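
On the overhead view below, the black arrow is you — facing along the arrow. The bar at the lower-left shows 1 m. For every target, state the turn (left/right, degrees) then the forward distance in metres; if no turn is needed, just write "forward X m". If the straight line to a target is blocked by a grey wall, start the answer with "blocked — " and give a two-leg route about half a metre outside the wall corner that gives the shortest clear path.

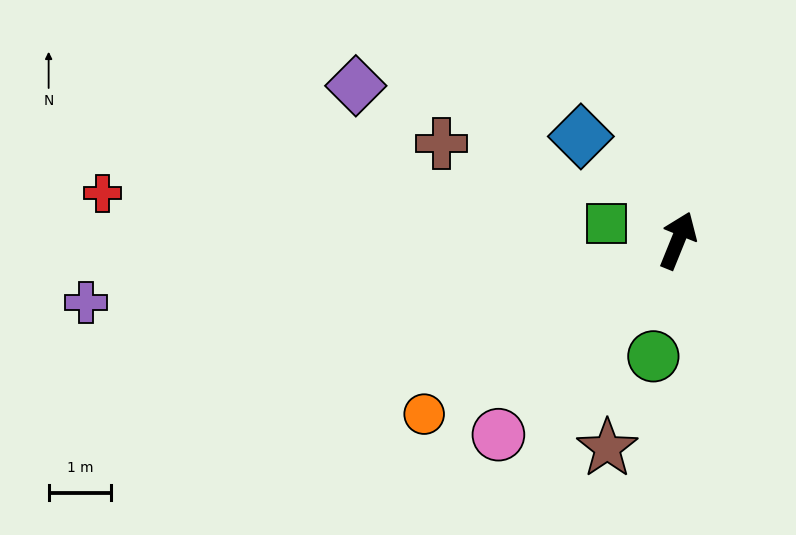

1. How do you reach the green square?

turn left 98°, forward 1.2 m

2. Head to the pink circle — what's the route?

turn left 159°, forward 4.2 m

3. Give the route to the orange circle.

turn left 146°, forward 4.9 m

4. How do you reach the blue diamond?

turn left 65°, forward 2.3 m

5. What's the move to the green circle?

turn right 170°, forward 1.9 m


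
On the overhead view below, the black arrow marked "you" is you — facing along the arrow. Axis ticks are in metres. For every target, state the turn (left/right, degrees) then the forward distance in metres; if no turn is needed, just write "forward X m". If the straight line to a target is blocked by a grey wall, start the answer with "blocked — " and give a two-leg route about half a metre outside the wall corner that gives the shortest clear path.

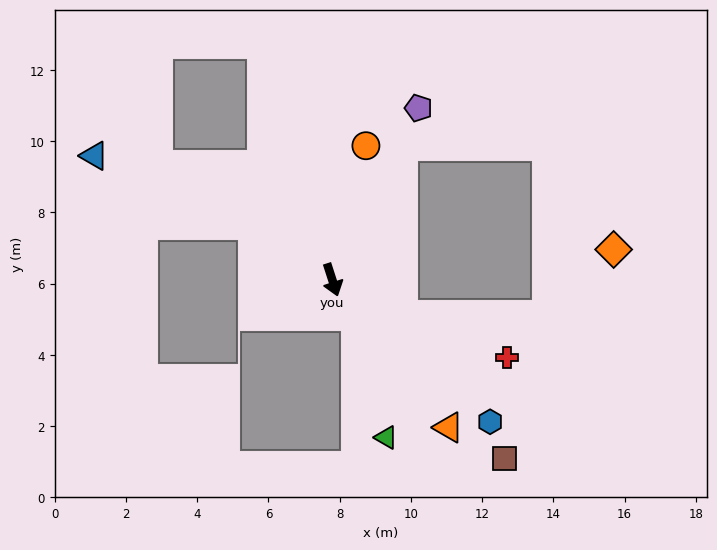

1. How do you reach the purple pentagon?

turn left 135°, forward 5.4 m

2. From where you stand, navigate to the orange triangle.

turn left 20°, forward 5.3 m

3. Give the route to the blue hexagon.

turn left 30°, forward 6.0 m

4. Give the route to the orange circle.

turn left 148°, forward 3.9 m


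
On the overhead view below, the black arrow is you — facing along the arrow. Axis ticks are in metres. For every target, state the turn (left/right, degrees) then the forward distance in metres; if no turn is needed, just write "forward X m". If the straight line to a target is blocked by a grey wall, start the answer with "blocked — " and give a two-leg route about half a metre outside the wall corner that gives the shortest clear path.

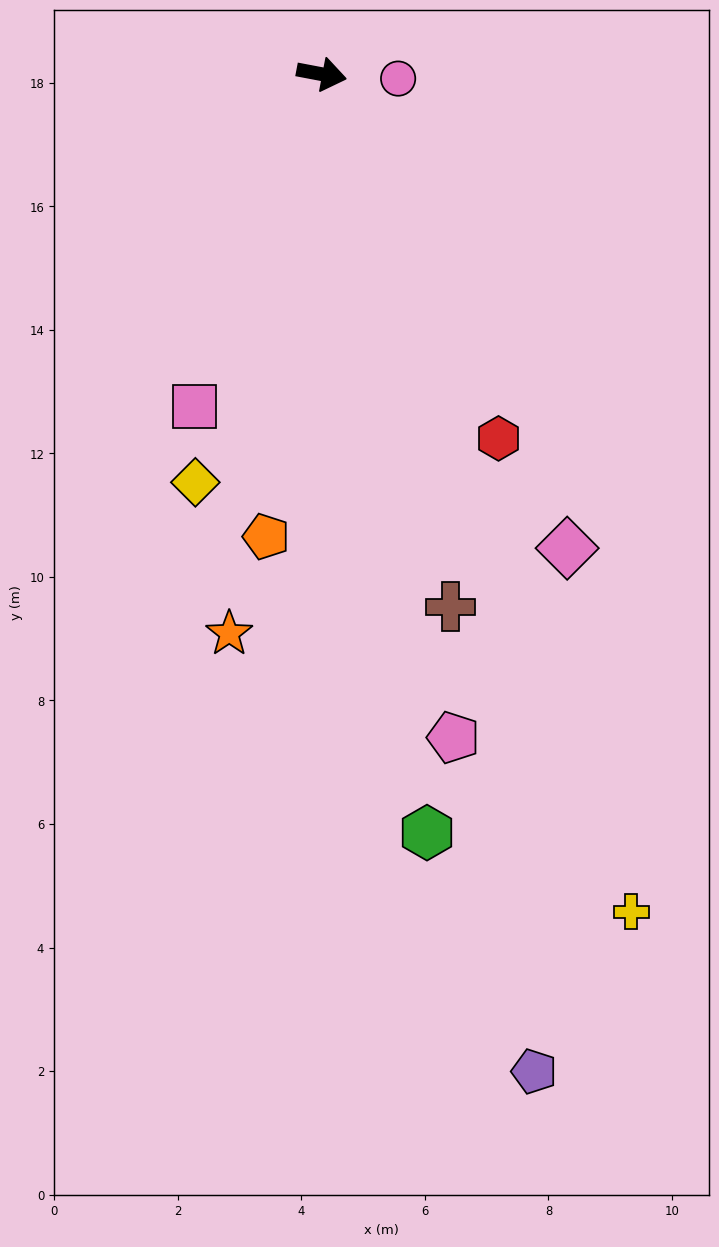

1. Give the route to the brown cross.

turn right 66°, forward 8.9 m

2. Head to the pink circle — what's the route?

turn left 7°, forward 1.2 m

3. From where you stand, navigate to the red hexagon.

turn right 53°, forward 6.6 m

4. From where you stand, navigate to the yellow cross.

turn right 59°, forward 14.5 m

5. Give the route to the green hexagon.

turn right 71°, forward 12.4 m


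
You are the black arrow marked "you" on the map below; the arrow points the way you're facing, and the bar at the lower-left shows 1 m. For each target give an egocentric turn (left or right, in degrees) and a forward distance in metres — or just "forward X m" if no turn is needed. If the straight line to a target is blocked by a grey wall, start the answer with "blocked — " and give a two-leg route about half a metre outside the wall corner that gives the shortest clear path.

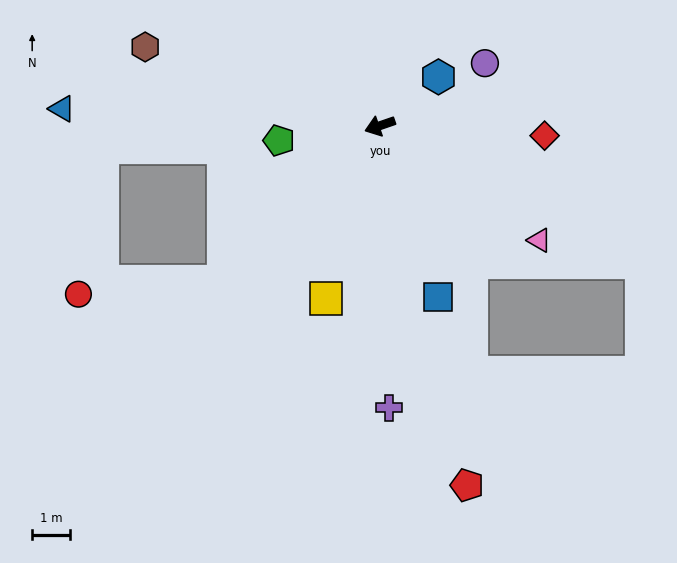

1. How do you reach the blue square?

turn left 90°, forward 4.7 m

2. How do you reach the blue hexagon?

turn right 159°, forward 2.0 m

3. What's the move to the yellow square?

turn left 54°, forward 4.7 m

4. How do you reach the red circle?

blocked — turn left 26°, forward 5.8 m, then turn right 40°, forward 3.8 m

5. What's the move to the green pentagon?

turn right 11°, forward 2.7 m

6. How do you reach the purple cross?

turn left 73°, forward 7.4 m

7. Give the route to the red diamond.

turn left 158°, forward 4.3 m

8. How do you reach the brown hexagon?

turn right 38°, forward 6.5 m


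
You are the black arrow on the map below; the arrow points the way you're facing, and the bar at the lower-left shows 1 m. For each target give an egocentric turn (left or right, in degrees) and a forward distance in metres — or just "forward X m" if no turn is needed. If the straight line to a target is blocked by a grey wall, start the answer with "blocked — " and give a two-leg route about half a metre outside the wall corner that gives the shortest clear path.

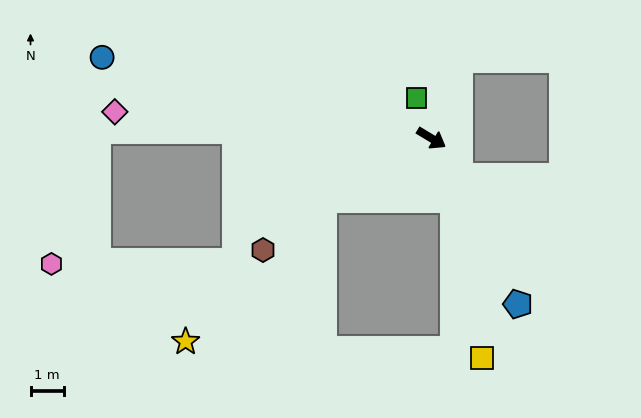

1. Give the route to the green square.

turn left 142°, forward 1.3 m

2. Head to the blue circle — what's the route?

turn right 163°, forward 10.2 m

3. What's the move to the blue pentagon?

turn right 31°, forward 5.6 m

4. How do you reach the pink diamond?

turn right 154°, forward 9.6 m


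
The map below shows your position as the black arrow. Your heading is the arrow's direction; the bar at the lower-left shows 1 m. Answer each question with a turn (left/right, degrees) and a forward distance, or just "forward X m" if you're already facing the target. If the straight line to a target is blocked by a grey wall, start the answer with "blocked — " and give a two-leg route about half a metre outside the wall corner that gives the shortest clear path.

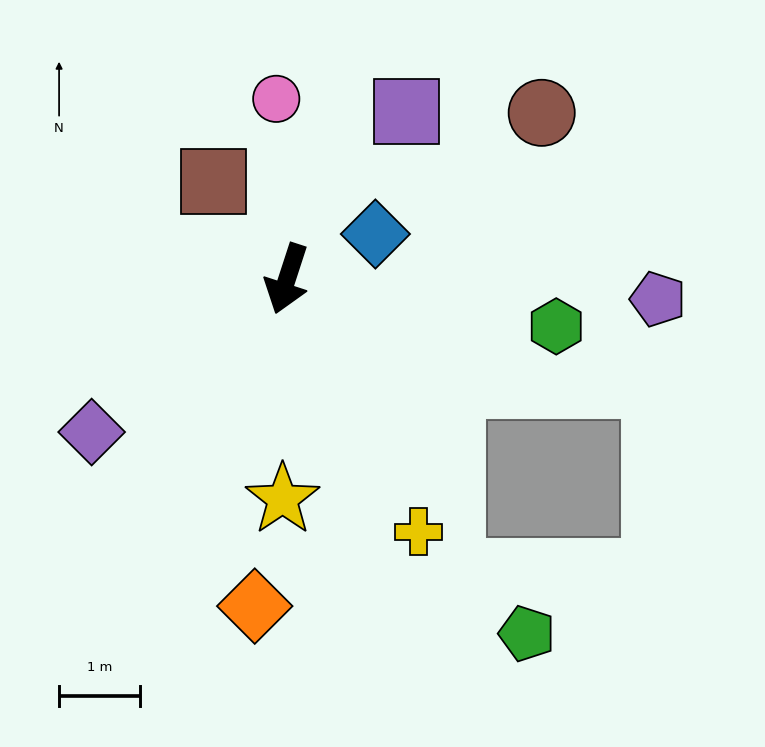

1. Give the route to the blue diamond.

turn left 135°, forward 1.2 m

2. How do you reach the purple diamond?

turn right 34°, forward 3.1 m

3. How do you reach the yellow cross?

turn left 46°, forward 3.5 m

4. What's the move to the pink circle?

turn right 159°, forward 2.2 m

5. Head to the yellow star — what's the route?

turn left 17°, forward 2.7 m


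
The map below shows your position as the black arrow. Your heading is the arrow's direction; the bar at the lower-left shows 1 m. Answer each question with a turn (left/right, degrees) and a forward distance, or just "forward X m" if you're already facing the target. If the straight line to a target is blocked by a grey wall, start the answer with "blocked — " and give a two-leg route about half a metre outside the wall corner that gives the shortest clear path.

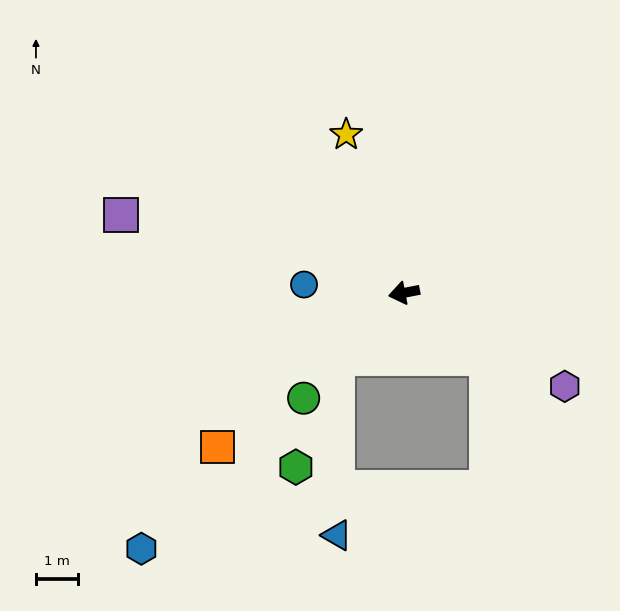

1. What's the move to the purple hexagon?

turn left 139°, forward 4.4 m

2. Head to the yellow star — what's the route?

turn right 81°, forward 4.0 m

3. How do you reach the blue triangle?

blocked — turn left 33°, forward 2.2 m, then turn left 46°, forward 4.2 m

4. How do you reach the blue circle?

turn right 16°, forward 2.4 m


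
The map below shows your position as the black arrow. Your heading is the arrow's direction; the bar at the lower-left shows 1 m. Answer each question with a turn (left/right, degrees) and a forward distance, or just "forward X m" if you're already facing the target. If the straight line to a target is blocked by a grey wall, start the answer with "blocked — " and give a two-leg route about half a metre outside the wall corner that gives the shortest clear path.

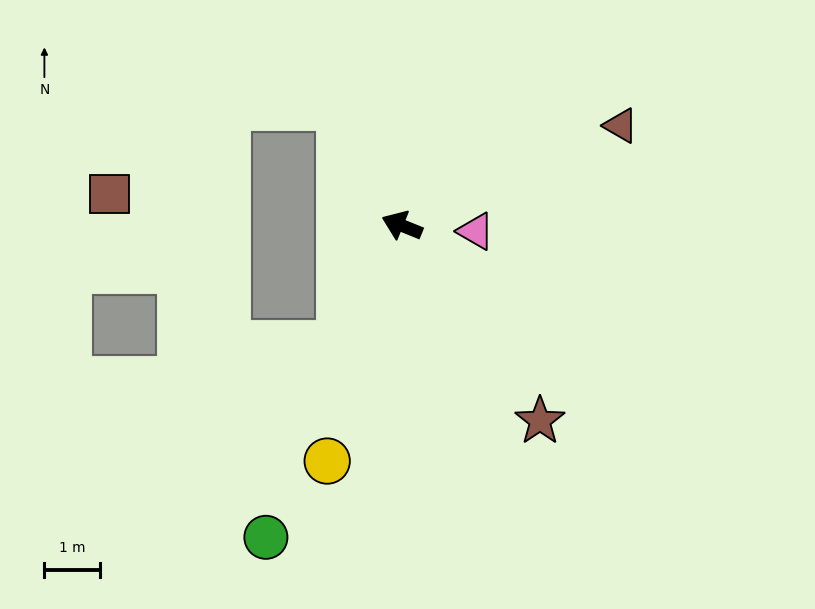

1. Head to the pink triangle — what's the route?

turn right 162°, forward 1.3 m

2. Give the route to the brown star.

turn left 147°, forward 4.3 m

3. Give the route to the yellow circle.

turn left 94°, forward 4.4 m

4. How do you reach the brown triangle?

turn right 133°, forward 4.3 m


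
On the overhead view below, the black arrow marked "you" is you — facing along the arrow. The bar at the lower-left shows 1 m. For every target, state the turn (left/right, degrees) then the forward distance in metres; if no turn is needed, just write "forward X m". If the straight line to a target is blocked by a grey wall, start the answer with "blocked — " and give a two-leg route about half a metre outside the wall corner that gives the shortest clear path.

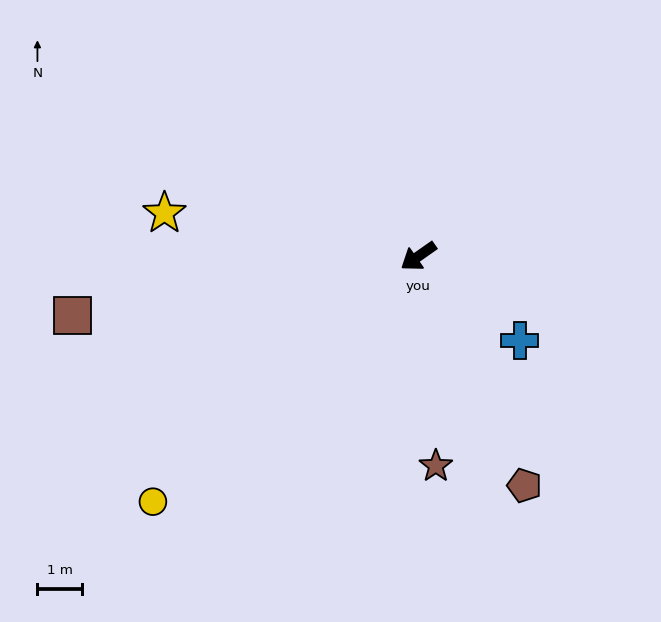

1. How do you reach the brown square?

turn right 25°, forward 7.9 m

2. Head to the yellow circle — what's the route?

turn left 8°, forward 8.1 m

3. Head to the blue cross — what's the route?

turn left 105°, forward 3.0 m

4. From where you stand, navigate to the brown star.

turn left 60°, forward 4.7 m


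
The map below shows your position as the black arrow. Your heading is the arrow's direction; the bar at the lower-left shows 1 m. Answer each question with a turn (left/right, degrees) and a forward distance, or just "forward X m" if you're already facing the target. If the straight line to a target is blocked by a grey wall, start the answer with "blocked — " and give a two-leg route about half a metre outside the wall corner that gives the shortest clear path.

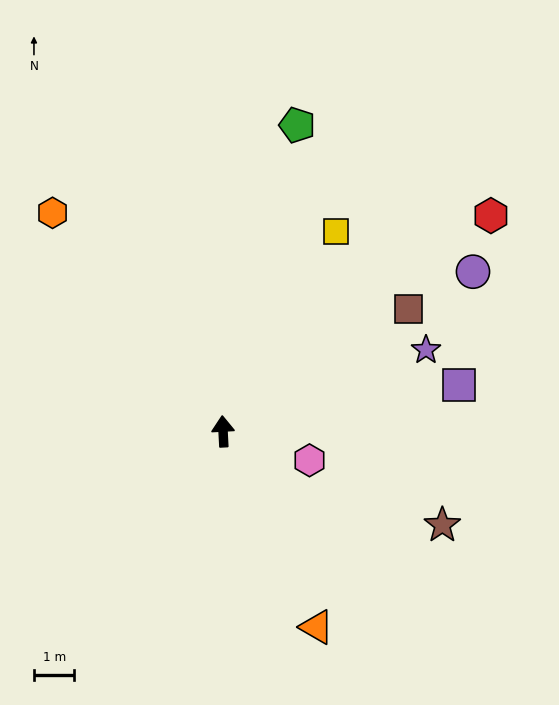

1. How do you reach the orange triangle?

turn right 157°, forward 5.4 m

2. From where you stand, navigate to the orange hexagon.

turn left 35°, forward 6.8 m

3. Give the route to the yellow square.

turn right 32°, forward 5.7 m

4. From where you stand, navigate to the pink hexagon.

turn right 112°, forward 2.2 m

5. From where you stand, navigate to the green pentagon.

turn right 17°, forward 7.8 m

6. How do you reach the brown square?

turn right 60°, forward 5.5 m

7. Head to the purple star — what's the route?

turn right 71°, forward 5.4 m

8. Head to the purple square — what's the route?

turn right 82°, forward 5.9 m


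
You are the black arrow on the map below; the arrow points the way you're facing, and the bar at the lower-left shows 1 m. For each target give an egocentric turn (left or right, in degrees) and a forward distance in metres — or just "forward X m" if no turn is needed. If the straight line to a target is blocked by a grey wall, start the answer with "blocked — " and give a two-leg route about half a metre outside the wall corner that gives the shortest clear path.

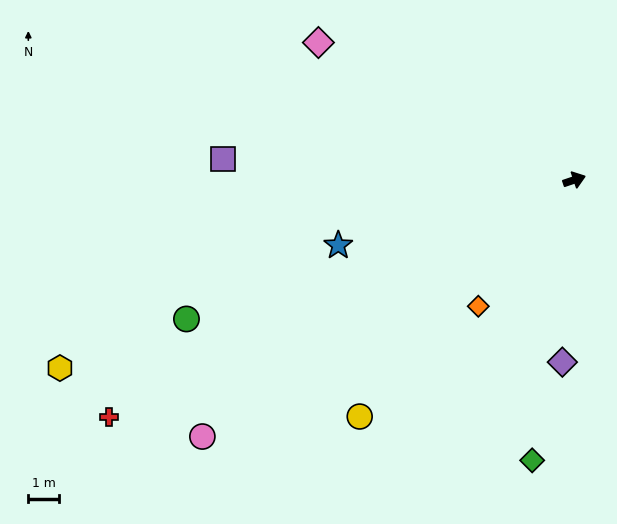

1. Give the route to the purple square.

turn left 158°, forward 11.5 m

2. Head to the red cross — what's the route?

turn right 172°, forward 17.0 m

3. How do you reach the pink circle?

turn right 164°, forward 14.7 m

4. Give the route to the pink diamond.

turn left 133°, forward 9.5 m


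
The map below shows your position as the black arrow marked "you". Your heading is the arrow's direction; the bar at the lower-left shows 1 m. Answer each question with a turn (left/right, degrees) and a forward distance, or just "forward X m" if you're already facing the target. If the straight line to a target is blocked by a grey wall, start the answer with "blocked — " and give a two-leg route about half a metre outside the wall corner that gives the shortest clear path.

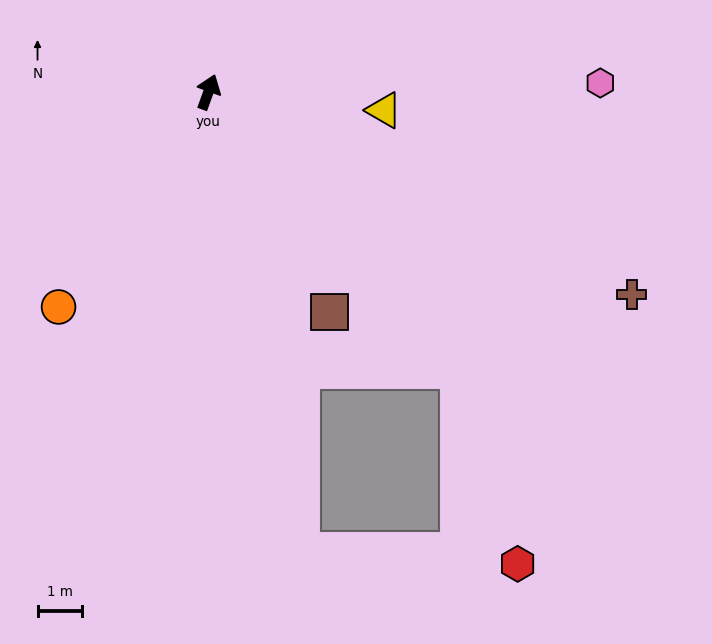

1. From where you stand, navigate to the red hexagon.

blocked — turn right 118°, forward 8.4 m, then turn right 25°, forward 4.6 m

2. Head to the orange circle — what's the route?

turn left 165°, forward 5.9 m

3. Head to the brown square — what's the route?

turn right 131°, forward 5.6 m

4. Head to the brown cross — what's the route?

turn right 96°, forward 10.6 m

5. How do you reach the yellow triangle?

turn right 76°, forward 4.0 m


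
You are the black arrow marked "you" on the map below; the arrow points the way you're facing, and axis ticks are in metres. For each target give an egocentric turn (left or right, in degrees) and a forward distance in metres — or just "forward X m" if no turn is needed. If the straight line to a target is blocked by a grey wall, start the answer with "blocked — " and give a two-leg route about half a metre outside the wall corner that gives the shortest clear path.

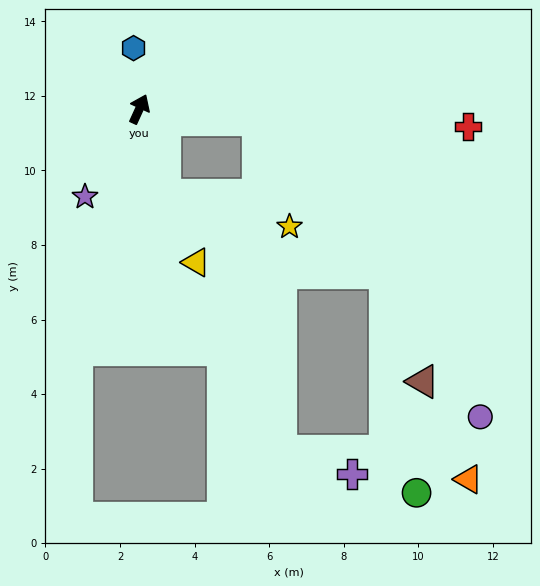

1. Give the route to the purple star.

turn left 173°, forward 2.8 m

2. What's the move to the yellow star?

blocked — turn right 138°, forward 2.4 m, then turn left 58°, forward 3.4 m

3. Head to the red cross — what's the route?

turn right 69°, forward 8.8 m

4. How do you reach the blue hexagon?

turn left 30°, forward 1.6 m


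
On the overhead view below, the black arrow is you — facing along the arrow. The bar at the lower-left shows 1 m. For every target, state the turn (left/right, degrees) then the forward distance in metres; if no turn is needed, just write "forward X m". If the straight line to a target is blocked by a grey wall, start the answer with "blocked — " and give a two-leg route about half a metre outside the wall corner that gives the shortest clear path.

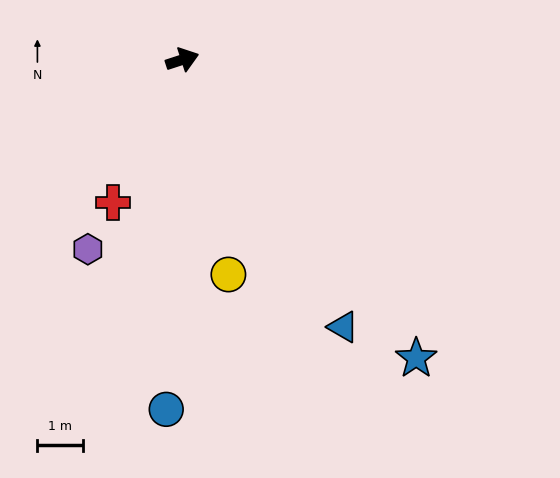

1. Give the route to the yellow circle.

turn right 96°, forward 4.8 m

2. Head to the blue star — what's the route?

turn right 70°, forward 8.3 m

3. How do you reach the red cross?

turn right 134°, forward 3.5 m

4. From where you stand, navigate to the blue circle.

turn right 111°, forward 7.7 m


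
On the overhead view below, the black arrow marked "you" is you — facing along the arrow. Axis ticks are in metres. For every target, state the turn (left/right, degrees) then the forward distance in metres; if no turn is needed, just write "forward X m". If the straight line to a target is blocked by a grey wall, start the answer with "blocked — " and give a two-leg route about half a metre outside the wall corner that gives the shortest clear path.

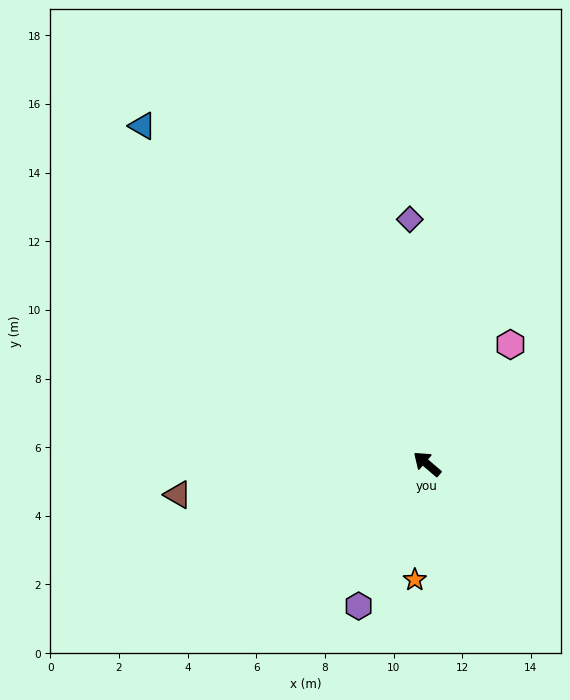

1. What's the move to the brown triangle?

turn left 48°, forward 7.3 m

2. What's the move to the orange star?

turn left 124°, forward 3.4 m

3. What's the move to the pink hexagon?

turn right 84°, forward 4.2 m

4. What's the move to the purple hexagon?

turn left 105°, forward 4.6 m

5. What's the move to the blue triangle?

turn right 9°, forward 12.9 m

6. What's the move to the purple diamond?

turn right 45°, forward 7.1 m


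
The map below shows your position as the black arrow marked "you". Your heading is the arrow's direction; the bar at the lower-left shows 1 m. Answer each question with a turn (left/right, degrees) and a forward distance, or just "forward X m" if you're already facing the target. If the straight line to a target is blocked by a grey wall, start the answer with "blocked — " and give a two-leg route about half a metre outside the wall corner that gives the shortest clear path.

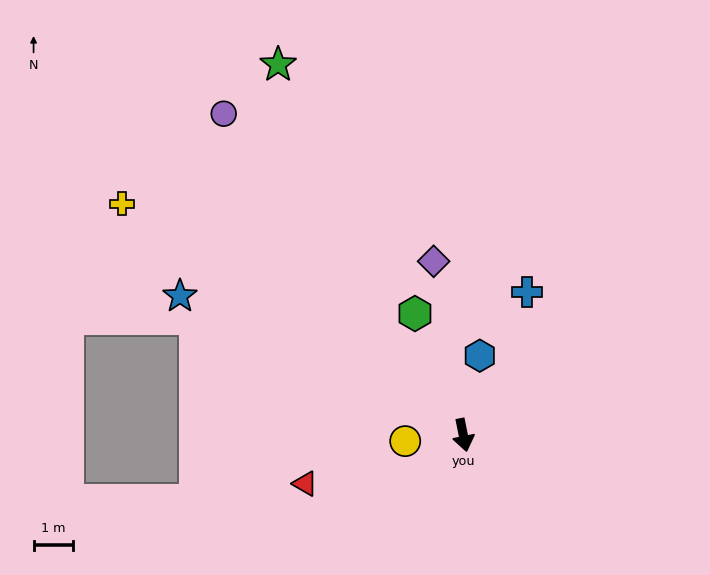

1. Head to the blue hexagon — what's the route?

turn left 157°, forward 2.1 m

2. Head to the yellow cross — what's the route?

turn right 136°, forward 10.6 m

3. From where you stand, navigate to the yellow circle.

turn right 95°, forward 1.5 m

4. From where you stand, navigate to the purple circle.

turn right 155°, forward 10.3 m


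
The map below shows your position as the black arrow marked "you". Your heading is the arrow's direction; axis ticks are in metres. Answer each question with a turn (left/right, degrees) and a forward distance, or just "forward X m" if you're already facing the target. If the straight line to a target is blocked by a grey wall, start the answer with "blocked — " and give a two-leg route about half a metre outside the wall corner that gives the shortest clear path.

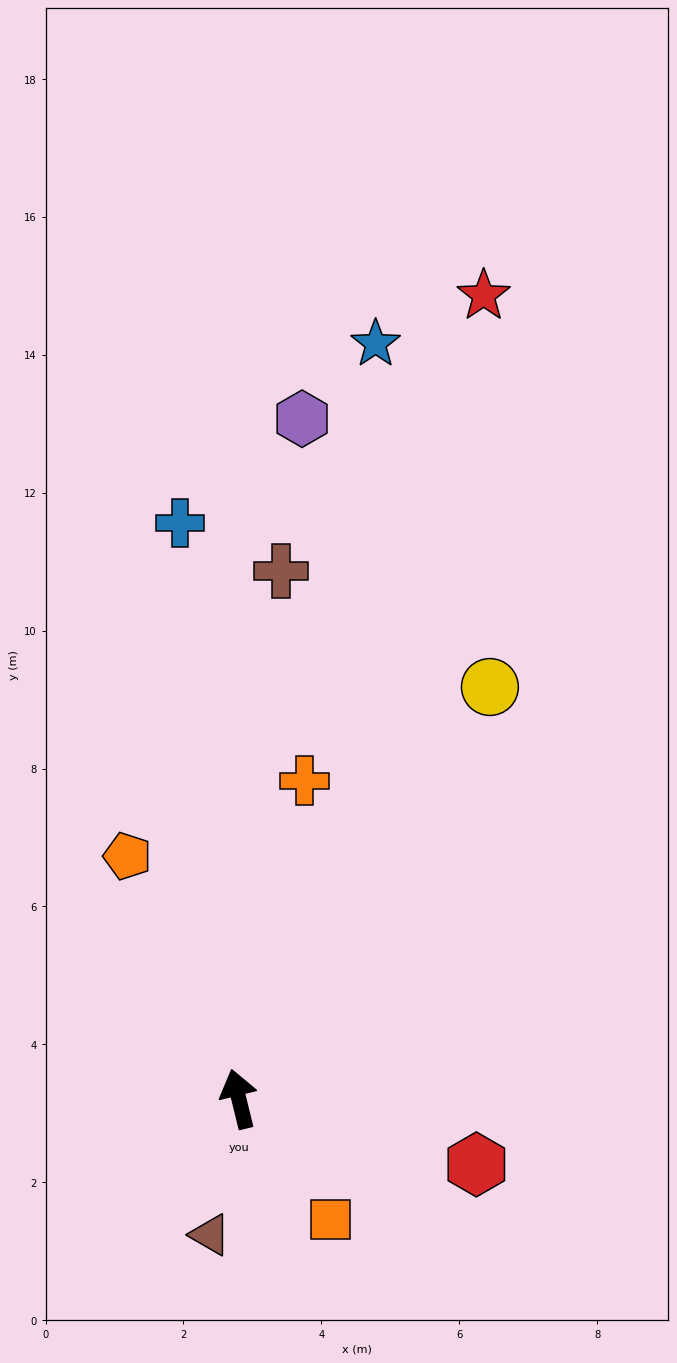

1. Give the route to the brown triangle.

turn left 154°, forward 2.0 m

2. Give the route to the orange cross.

turn right 25°, forward 4.7 m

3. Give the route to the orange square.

turn right 156°, forward 2.2 m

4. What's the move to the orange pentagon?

turn left 11°, forward 3.9 m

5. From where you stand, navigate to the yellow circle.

turn right 45°, forward 7.0 m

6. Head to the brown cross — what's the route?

turn right 18°, forward 7.7 m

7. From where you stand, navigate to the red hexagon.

turn right 119°, forward 3.6 m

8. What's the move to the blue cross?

turn right 8°, forward 8.4 m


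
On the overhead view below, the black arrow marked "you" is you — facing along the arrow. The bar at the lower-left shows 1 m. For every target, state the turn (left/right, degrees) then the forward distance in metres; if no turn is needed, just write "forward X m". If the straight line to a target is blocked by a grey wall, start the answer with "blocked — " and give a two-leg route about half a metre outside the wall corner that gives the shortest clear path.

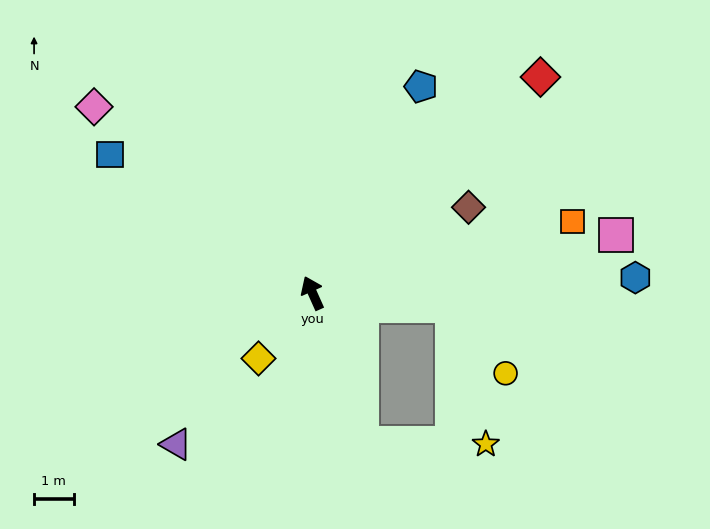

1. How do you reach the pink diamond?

turn left 25°, forward 7.2 m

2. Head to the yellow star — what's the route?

blocked — turn left 174°, forward 4.0 m, then turn left 71°, forward 3.1 m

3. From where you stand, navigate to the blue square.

turn left 32°, forward 6.2 m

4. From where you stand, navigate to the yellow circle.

blocked — turn right 119°, forward 3.5 m, then turn right 47°, forward 2.2 m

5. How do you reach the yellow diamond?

turn left 116°, forward 2.1 m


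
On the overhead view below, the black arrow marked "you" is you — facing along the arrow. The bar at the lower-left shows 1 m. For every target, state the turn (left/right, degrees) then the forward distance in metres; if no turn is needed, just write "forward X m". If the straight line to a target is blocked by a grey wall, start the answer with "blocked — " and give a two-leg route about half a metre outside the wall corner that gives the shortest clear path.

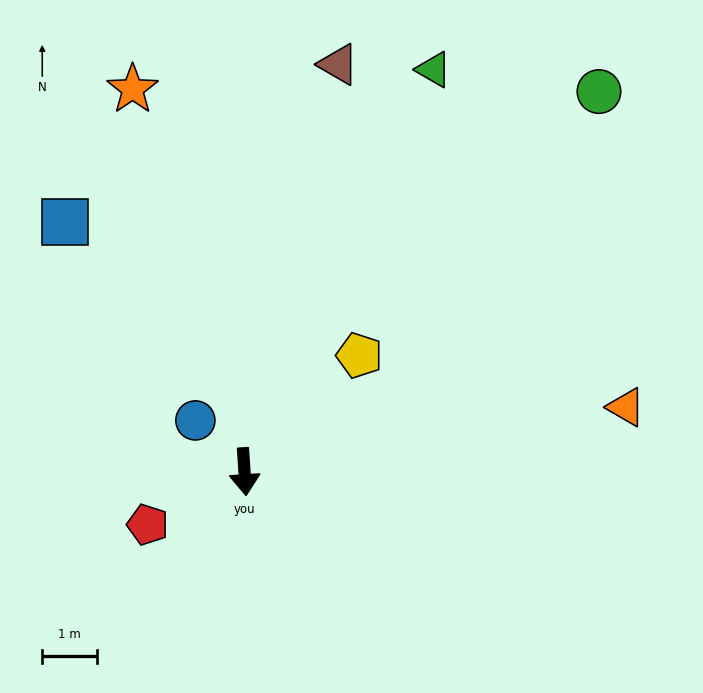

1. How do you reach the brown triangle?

turn left 163°, forward 7.6 m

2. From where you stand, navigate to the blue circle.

turn right 140°, forward 1.3 m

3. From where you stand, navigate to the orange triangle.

turn left 96°, forward 7.1 m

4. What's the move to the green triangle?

turn left 151°, forward 8.1 m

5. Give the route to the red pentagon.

turn right 65°, forward 2.0 m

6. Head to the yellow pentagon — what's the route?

turn left 132°, forward 3.0 m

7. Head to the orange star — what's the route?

turn right 167°, forward 7.3 m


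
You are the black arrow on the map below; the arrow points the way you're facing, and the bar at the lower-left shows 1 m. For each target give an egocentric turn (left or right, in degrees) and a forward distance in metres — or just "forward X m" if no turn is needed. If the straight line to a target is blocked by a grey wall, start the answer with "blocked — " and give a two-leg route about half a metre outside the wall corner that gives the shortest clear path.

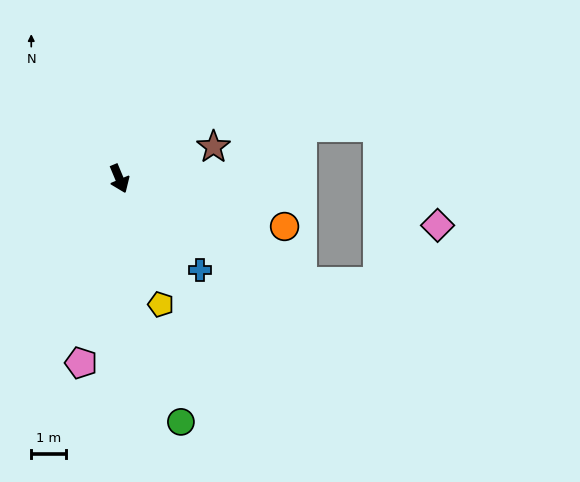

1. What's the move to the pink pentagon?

turn right 34°, forward 5.4 m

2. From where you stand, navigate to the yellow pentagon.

turn right 4°, forward 3.8 m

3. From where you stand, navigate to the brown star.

turn left 86°, forward 2.9 m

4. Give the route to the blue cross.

turn left 19°, forward 3.5 m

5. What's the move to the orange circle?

turn left 51°, forward 4.9 m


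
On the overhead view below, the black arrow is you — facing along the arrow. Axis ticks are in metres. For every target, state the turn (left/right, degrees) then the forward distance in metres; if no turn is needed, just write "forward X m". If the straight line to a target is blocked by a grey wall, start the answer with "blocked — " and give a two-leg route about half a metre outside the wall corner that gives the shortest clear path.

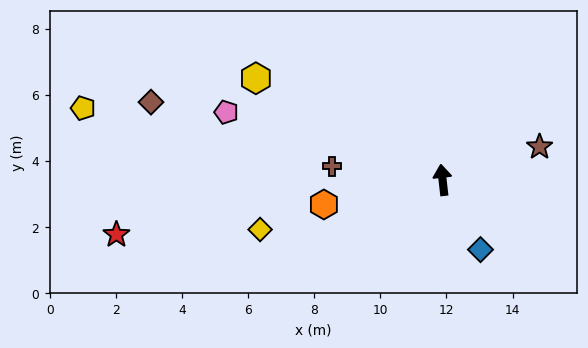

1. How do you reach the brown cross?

turn left 76°, forward 3.4 m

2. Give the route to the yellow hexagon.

turn left 55°, forward 6.4 m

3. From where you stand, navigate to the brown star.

turn right 78°, forward 3.1 m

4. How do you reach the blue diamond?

turn right 158°, forward 2.4 m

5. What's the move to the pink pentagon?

turn left 66°, forward 6.9 m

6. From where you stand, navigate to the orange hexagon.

turn left 95°, forward 3.7 m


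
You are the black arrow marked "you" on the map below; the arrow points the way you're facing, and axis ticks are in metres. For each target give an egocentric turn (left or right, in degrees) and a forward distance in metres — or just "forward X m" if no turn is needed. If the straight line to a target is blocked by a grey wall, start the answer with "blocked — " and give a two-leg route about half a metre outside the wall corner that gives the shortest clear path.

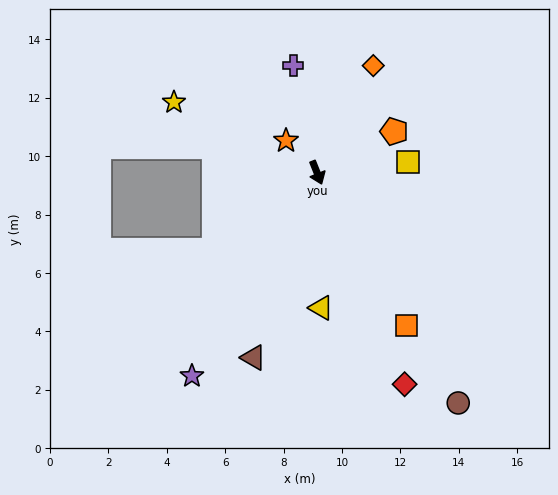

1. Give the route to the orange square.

turn left 9°, forward 6.1 m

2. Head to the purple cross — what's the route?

turn left 171°, forward 3.8 m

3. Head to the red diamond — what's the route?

forward 7.8 m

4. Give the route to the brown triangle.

turn right 41°, forward 6.7 m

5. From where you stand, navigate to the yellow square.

turn left 75°, forward 3.1 m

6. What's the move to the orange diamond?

turn left 131°, forward 4.1 m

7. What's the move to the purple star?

turn right 53°, forward 8.2 m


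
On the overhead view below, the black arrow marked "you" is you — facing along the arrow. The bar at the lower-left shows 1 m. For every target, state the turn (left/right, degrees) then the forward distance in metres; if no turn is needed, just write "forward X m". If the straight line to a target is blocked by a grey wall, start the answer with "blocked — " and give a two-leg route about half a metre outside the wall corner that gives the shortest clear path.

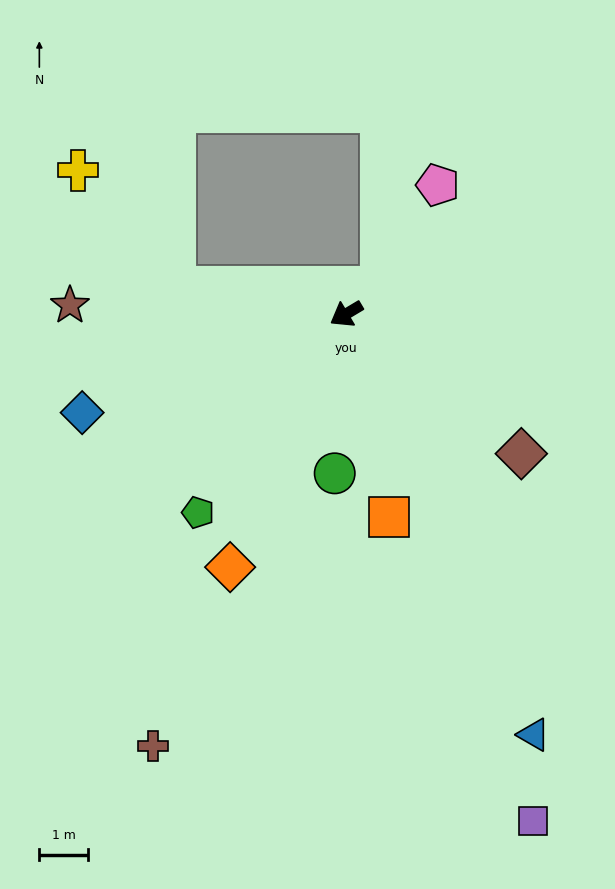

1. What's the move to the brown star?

turn right 33°, forward 5.6 m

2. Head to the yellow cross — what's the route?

blocked — turn right 40°, forward 3.5 m, then turn right 41°, forward 3.1 m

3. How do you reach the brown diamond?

turn left 111°, forward 4.6 m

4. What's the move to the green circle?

turn left 55°, forward 3.3 m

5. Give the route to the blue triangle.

turn left 83°, forward 9.4 m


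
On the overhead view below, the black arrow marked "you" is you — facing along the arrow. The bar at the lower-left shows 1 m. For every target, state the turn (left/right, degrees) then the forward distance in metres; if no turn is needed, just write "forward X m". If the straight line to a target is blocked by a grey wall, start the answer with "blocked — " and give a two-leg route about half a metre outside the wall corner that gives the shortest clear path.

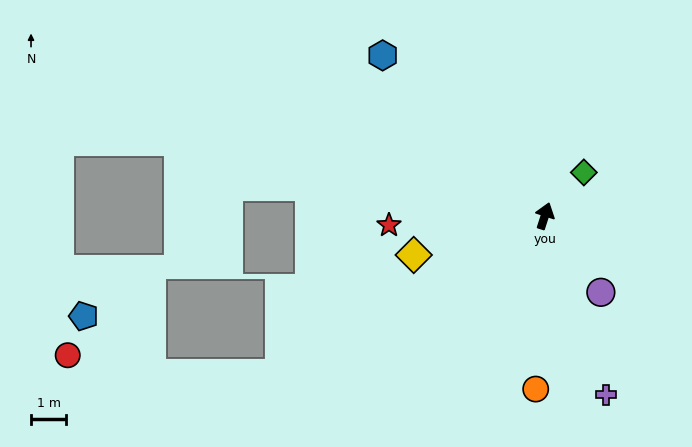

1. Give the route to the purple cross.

turn right 143°, forward 5.4 m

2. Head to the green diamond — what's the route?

turn right 24°, forward 1.7 m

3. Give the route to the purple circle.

turn right 126°, forward 2.7 m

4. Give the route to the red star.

turn left 111°, forward 4.4 m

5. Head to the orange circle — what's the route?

turn right 165°, forward 4.9 m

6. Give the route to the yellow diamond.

turn left 124°, forward 3.9 m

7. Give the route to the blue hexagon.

turn left 63°, forward 6.5 m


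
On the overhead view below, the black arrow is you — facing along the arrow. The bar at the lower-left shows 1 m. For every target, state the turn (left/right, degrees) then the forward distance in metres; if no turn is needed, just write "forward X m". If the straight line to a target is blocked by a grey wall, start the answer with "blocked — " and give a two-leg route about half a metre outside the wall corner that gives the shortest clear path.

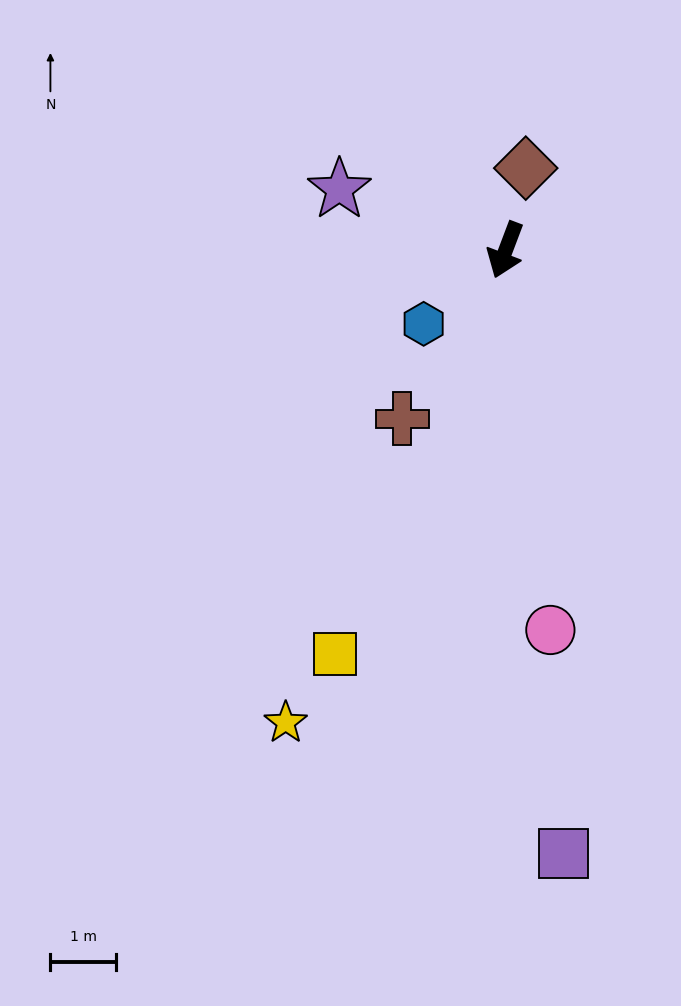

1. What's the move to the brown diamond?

turn right 173°, forward 1.3 m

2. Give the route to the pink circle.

turn left 27°, forward 5.9 m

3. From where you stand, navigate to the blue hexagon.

turn right 27°, forward 1.7 m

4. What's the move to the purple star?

turn right 89°, forward 2.7 m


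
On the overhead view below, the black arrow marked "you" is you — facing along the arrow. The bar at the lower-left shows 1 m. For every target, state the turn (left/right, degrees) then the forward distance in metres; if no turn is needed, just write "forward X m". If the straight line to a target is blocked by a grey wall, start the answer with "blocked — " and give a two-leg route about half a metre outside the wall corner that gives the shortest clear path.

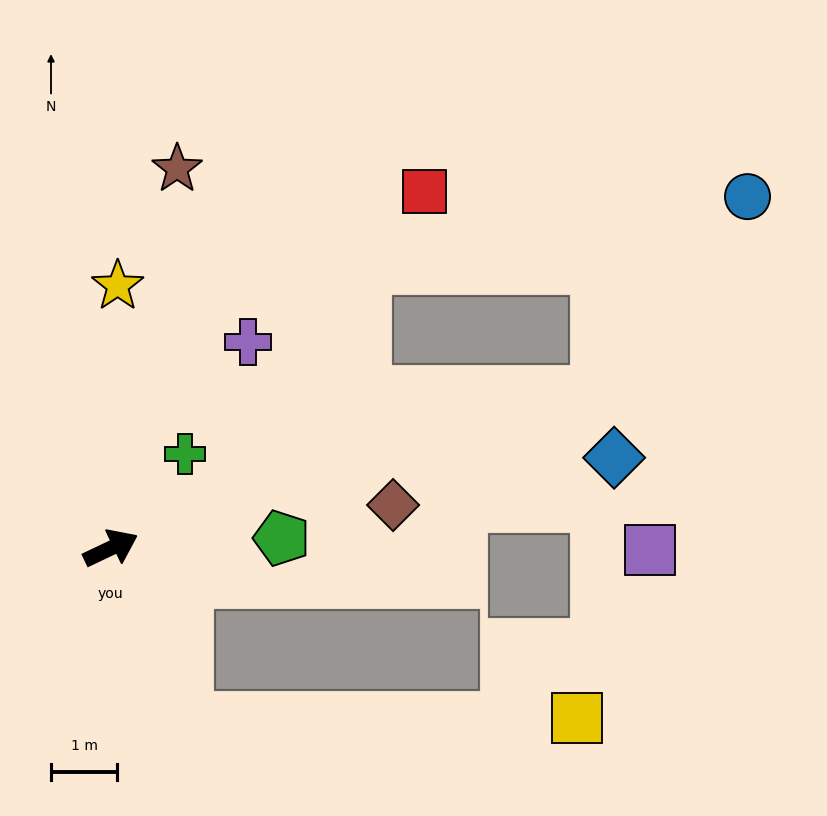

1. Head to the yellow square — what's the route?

blocked — turn right 92°, forward 2.8 m, then turn left 67°, forward 5.9 m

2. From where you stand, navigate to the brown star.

turn left 55°, forward 5.8 m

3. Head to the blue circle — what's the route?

blocked — turn right 8°, forward 7.7 m, then turn left 35°, forward 3.7 m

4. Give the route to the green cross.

turn left 26°, forward 1.8 m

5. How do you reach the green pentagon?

turn right 22°, forward 2.6 m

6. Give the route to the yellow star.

turn left 63°, forward 4.0 m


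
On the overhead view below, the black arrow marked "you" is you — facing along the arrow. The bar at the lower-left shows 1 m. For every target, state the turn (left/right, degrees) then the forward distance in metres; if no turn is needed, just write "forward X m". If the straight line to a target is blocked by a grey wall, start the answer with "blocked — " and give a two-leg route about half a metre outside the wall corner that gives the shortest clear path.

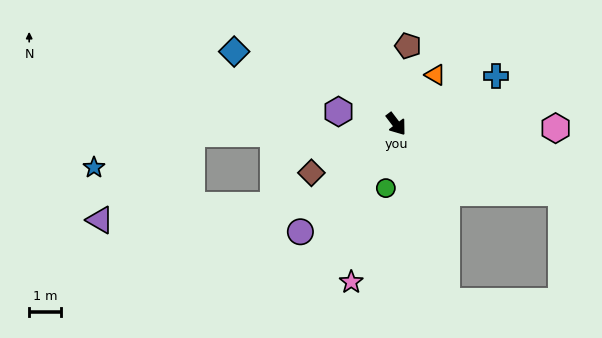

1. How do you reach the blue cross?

turn left 78°, forward 3.5 m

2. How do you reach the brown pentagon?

turn left 134°, forward 2.5 m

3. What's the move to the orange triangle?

turn left 104°, forward 2.0 m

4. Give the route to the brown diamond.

turn right 97°, forward 3.1 m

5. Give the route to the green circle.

turn right 46°, forward 2.0 m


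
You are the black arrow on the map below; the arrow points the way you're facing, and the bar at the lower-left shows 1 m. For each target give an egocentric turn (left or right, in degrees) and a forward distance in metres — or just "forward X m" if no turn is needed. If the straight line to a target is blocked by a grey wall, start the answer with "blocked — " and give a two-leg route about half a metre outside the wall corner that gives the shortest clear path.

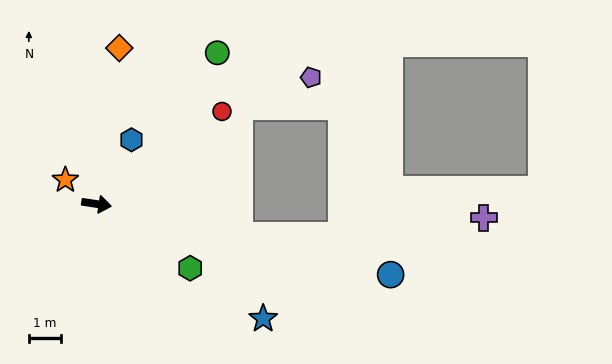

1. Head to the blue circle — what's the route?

turn right 5°, forward 9.5 m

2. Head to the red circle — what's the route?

turn left 45°, forward 4.9 m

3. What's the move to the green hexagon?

turn right 26°, forward 3.6 m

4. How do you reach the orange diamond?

turn left 90°, forward 4.9 m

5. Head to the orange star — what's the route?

turn left 151°, forward 1.2 m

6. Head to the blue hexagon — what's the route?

turn left 70°, forward 2.3 m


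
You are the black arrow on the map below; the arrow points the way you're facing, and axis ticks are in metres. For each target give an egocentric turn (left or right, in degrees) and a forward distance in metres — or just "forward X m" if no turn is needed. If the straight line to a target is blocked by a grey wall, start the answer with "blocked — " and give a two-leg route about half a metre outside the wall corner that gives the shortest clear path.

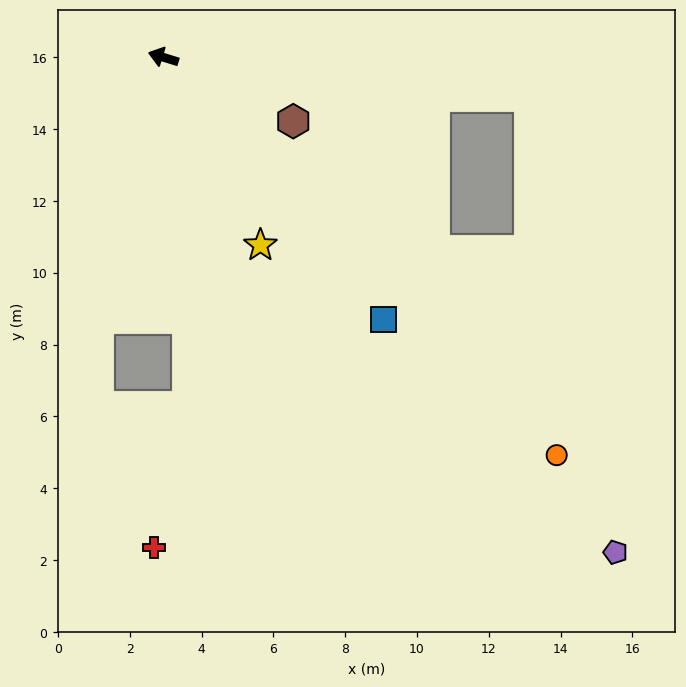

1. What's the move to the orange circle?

turn left 152°, forward 15.6 m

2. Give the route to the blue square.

turn left 147°, forward 9.5 m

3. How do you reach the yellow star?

turn left 134°, forward 5.9 m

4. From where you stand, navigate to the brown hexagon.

turn left 171°, forward 4.0 m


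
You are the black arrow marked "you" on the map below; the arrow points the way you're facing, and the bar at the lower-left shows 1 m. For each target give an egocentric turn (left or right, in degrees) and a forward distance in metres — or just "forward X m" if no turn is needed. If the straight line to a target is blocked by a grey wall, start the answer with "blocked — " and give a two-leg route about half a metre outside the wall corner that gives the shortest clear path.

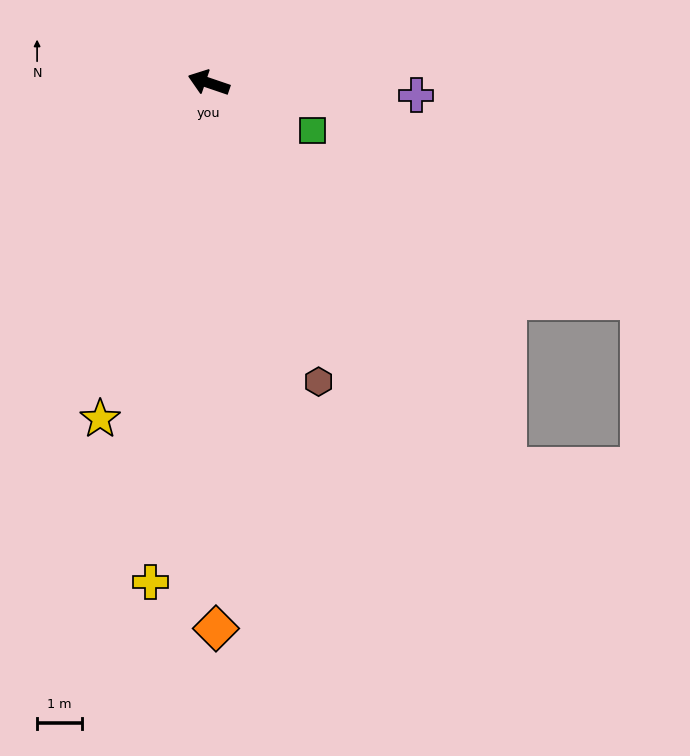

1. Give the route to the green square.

turn left 174°, forward 2.6 m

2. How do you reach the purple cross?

turn right 165°, forward 4.6 m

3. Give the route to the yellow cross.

turn left 102°, forward 11.2 m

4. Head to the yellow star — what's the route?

turn left 91°, forward 7.9 m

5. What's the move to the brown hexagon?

turn left 129°, forward 7.1 m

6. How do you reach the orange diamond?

turn left 110°, forward 12.2 m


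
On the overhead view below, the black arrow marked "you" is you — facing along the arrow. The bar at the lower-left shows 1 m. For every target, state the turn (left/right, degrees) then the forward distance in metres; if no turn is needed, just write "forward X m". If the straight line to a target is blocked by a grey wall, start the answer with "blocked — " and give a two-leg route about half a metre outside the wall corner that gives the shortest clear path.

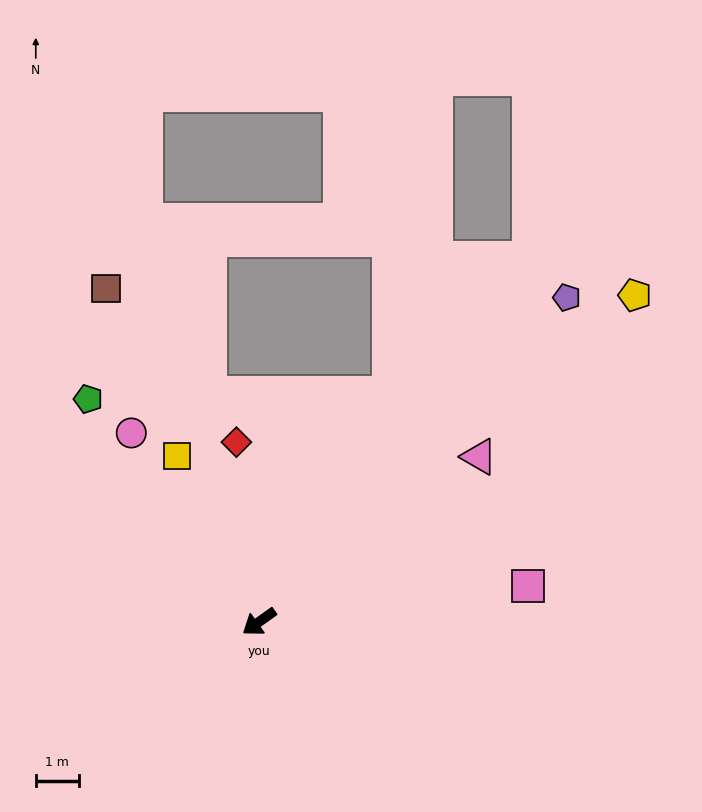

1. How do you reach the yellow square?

turn right 99°, forward 4.3 m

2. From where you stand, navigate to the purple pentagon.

turn right 169°, forward 10.4 m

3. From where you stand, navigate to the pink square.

turn left 152°, forward 6.3 m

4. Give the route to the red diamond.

turn right 118°, forward 4.2 m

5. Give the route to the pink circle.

turn right 91°, forward 5.3 m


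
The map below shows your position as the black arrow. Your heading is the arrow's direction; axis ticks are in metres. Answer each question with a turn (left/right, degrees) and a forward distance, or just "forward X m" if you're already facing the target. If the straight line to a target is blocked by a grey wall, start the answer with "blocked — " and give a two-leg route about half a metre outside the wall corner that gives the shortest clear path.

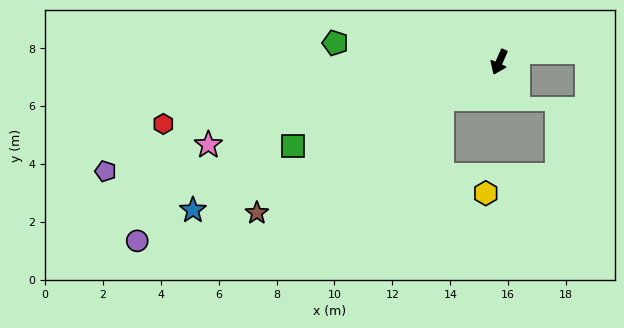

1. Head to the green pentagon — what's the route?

turn right 73°, forward 5.7 m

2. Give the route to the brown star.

turn right 34°, forward 9.9 m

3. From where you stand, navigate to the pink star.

turn right 50°, forward 10.4 m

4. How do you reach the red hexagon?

turn right 56°, forward 11.8 m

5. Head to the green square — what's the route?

turn right 44°, forward 7.7 m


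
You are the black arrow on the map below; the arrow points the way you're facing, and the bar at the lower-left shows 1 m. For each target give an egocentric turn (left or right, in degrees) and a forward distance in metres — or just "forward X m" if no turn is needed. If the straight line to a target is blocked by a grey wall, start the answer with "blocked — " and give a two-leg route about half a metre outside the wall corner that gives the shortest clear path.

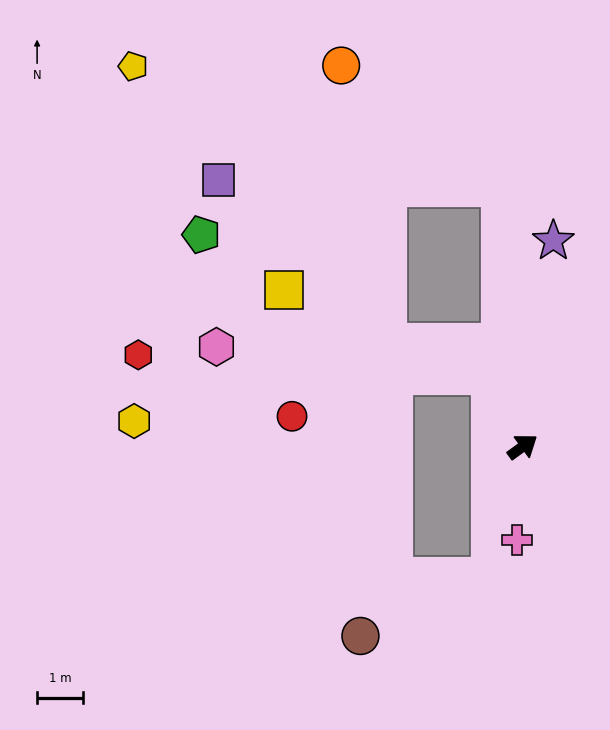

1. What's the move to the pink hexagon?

blocked — turn left 78°, forward 1.7 m, then turn left 60°, forward 6.0 m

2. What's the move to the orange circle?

blocked — turn left 59°, forward 5.6 m, then turn left 48°, forward 4.3 m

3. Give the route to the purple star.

turn left 46°, forward 4.5 m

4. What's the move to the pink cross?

turn right 129°, forward 2.0 m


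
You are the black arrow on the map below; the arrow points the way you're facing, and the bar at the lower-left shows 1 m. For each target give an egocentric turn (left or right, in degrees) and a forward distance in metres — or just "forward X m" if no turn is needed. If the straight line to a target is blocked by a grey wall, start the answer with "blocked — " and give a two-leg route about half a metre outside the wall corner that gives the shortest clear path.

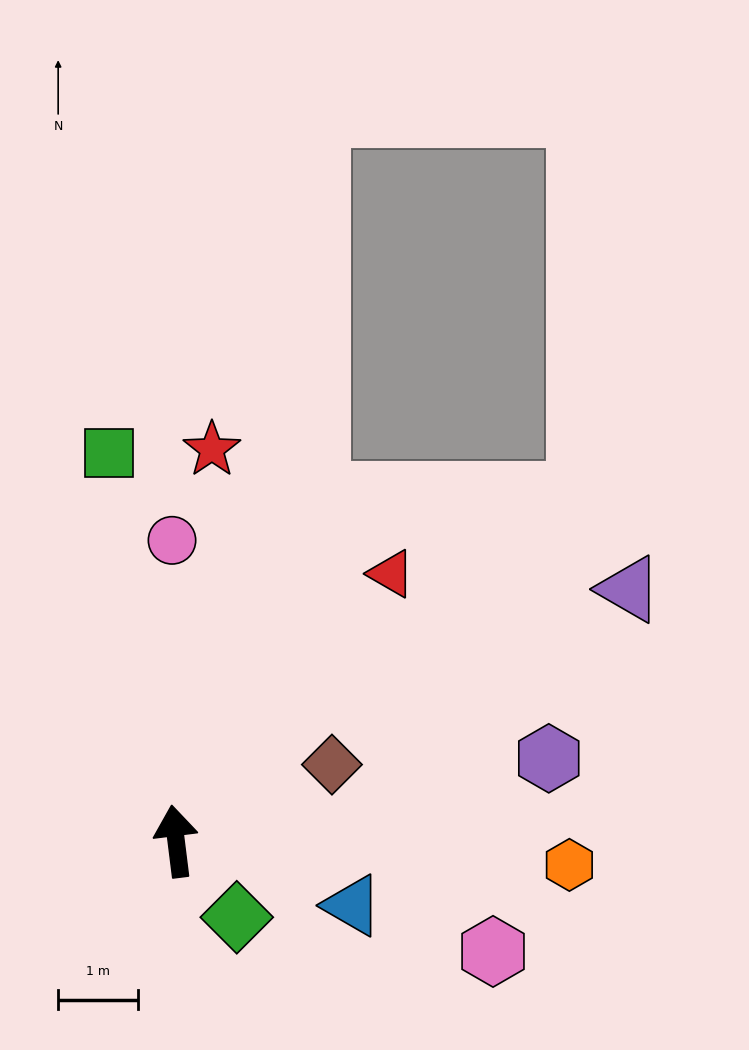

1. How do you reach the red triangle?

turn right 46°, forward 4.3 m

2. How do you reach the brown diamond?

turn right 71°, forward 2.2 m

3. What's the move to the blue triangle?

turn right 117°, forward 2.3 m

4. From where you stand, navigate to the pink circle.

turn right 6°, forward 3.7 m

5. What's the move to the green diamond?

turn right 149°, forward 1.2 m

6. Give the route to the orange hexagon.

turn right 101°, forward 4.9 m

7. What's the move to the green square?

turn left 3°, forward 4.9 m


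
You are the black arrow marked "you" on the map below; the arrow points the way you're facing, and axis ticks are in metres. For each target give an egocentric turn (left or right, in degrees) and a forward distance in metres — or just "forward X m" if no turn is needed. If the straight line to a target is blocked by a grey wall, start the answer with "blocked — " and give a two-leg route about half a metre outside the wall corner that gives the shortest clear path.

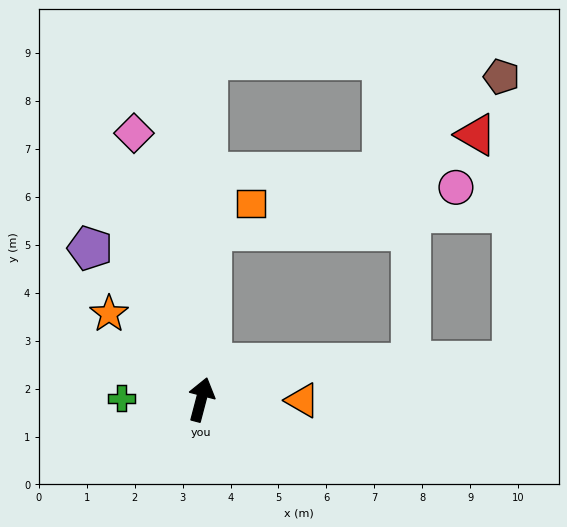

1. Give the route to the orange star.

turn left 62°, forward 2.6 m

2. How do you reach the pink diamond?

turn left 29°, forward 5.7 m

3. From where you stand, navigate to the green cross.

turn left 104°, forward 1.7 m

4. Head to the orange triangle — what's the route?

turn right 76°, forward 2.1 m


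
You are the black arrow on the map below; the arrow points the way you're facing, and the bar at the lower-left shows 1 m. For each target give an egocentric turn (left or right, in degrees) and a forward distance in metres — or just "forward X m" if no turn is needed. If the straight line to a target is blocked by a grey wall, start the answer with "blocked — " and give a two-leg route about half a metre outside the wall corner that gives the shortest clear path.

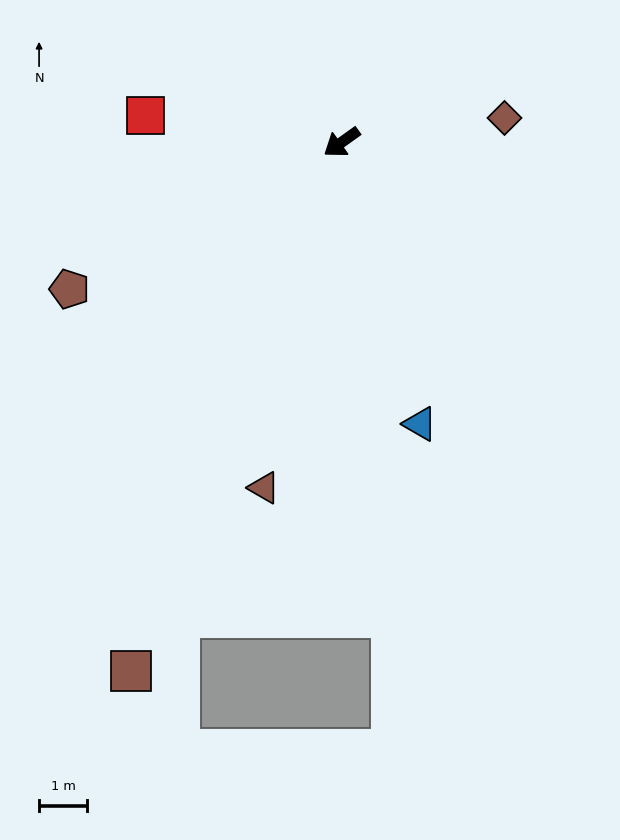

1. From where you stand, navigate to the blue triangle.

turn left 70°, forward 6.1 m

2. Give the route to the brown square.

turn left 33°, forward 11.9 m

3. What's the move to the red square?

turn right 43°, forward 4.1 m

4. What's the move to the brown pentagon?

turn right 7°, forward 6.4 m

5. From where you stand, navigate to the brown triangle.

turn left 42°, forward 7.4 m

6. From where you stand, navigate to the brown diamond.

turn left 153°, forward 3.4 m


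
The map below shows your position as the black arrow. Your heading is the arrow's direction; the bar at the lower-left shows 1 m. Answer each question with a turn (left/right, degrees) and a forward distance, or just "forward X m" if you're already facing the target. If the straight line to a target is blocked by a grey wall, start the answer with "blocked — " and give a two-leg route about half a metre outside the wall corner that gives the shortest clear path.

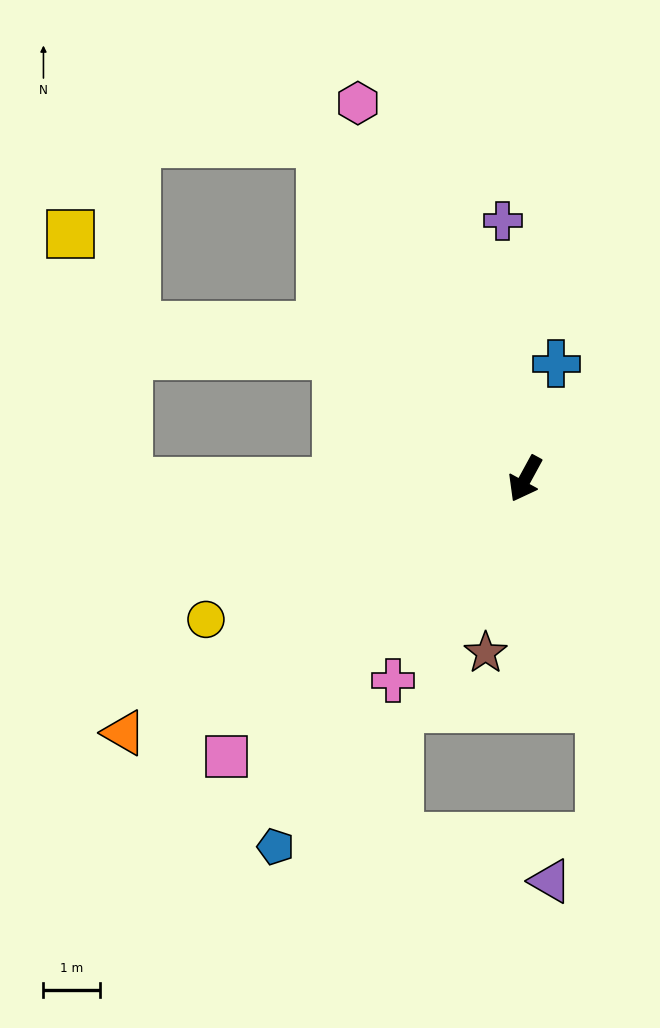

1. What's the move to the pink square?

turn right 19°, forward 7.2 m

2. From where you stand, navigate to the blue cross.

turn right 166°, forward 2.1 m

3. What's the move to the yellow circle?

turn right 38°, forward 6.2 m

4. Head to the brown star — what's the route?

turn left 16°, forward 3.2 m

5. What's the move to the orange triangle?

turn right 29°, forward 8.4 m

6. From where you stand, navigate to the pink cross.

turn right 5°, forward 4.3 m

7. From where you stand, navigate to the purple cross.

turn right 146°, forward 4.6 m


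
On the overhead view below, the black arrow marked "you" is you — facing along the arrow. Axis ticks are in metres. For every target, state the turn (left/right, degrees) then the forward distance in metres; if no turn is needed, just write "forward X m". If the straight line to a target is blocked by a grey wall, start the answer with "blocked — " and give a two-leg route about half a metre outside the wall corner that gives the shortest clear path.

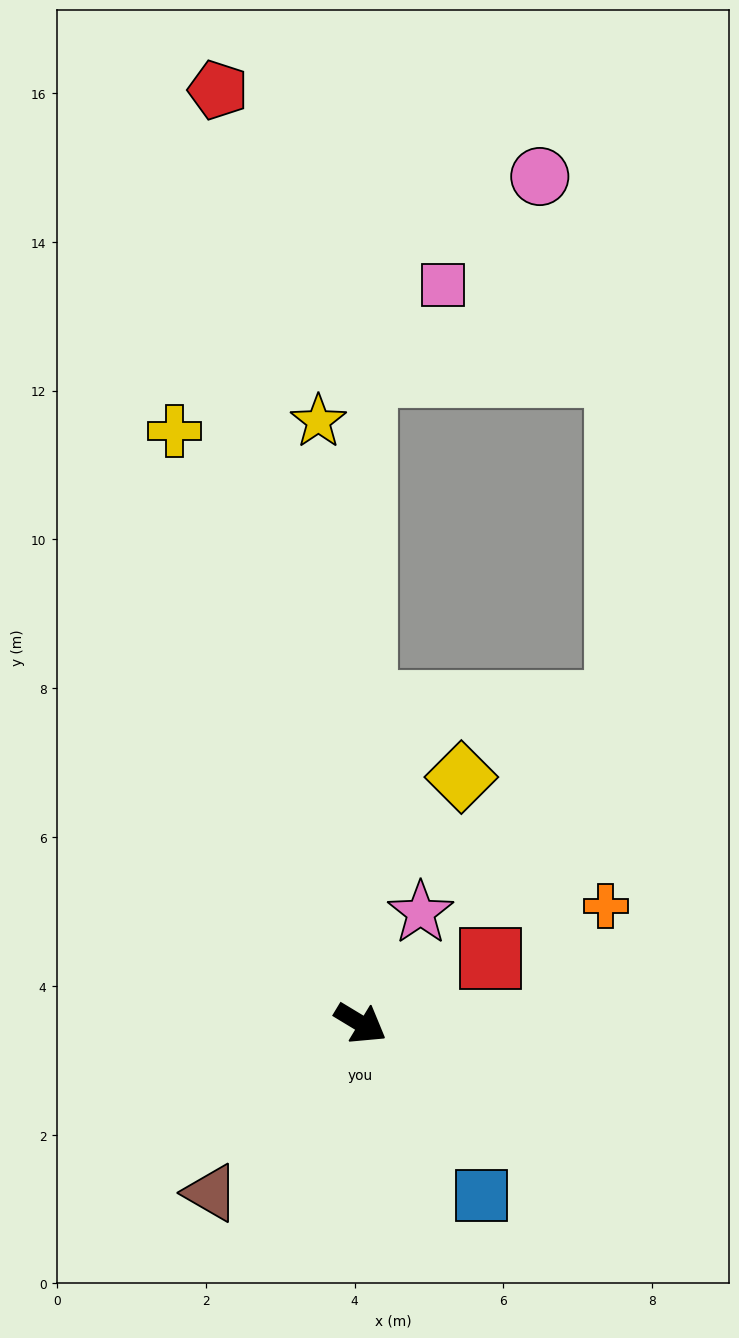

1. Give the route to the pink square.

blocked — turn left 121°, forward 8.7 m, then turn right 40°, forward 1.6 m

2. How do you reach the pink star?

turn left 93°, forward 1.7 m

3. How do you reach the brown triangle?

turn right 100°, forward 3.0 m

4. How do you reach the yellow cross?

turn left 139°, forward 8.3 m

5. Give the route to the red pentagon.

turn left 130°, forward 12.7 m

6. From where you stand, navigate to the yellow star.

turn left 125°, forward 8.1 m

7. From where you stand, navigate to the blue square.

turn right 24°, forward 2.8 m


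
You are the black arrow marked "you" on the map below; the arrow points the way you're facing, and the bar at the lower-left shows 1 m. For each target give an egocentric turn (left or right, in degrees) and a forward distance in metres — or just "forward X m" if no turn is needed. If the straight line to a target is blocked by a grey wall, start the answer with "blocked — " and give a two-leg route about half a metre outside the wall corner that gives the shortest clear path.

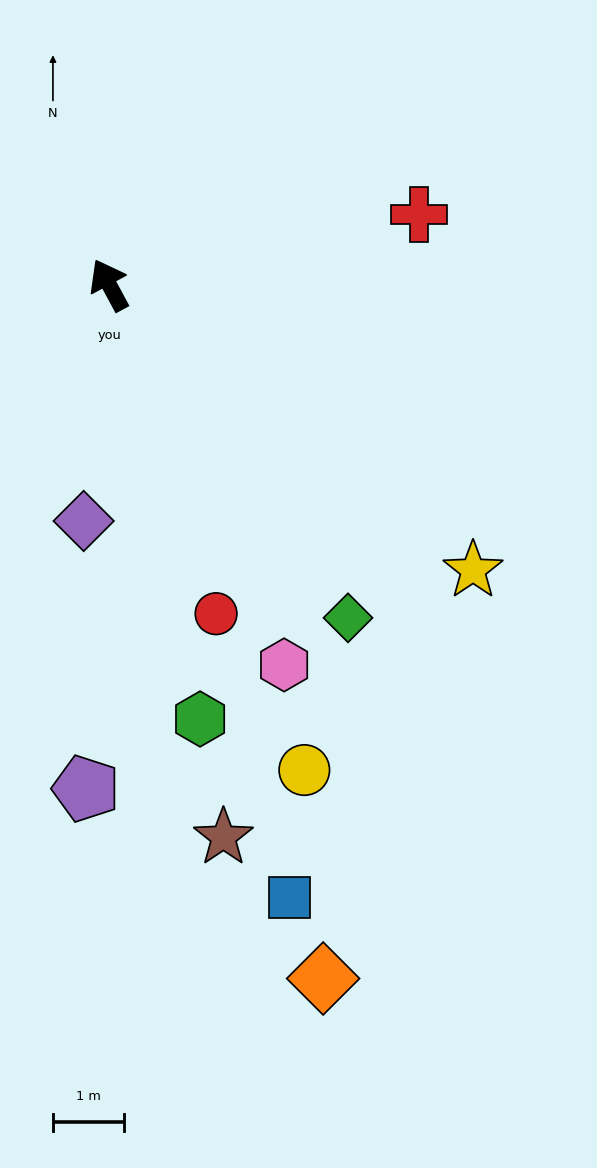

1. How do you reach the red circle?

turn left 170°, forward 4.9 m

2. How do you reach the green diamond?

turn right 173°, forward 5.8 m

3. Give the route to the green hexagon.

turn left 164°, forward 6.2 m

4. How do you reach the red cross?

turn right 106°, forward 4.5 m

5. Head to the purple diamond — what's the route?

turn left 146°, forward 3.3 m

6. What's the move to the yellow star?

turn right 156°, forward 6.5 m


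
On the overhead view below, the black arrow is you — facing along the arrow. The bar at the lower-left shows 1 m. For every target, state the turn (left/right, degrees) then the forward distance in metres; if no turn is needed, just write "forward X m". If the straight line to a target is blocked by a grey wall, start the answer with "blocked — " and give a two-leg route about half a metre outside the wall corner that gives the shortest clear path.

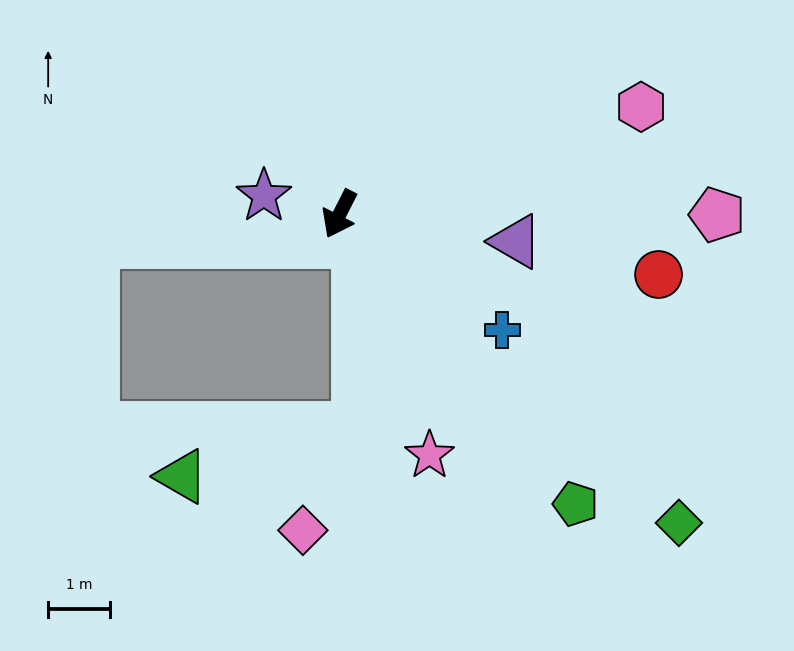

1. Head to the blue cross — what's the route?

turn left 82°, forward 3.2 m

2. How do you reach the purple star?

turn right 77°, forward 1.3 m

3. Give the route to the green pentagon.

turn left 66°, forward 6.0 m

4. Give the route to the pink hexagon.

turn left 137°, forward 5.1 m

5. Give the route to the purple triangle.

turn left 108°, forward 2.9 m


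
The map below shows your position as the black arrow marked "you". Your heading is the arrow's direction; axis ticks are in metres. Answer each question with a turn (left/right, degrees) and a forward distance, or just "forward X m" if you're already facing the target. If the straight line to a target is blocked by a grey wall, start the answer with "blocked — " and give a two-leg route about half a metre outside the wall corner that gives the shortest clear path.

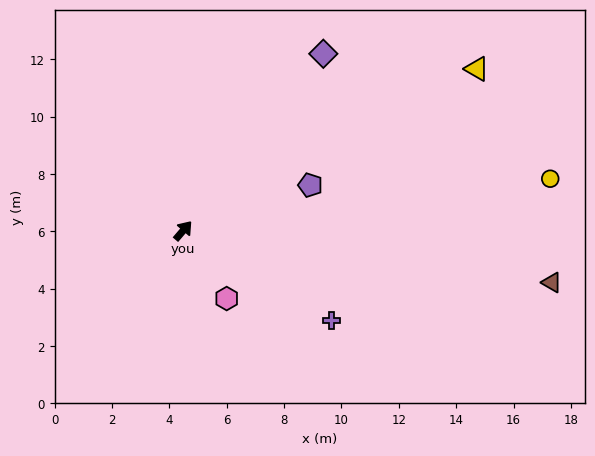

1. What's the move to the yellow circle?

turn right 41°, forward 12.9 m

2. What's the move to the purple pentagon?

turn right 30°, forward 4.7 m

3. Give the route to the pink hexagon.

turn right 107°, forward 2.8 m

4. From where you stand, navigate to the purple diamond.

turn left 2°, forward 7.9 m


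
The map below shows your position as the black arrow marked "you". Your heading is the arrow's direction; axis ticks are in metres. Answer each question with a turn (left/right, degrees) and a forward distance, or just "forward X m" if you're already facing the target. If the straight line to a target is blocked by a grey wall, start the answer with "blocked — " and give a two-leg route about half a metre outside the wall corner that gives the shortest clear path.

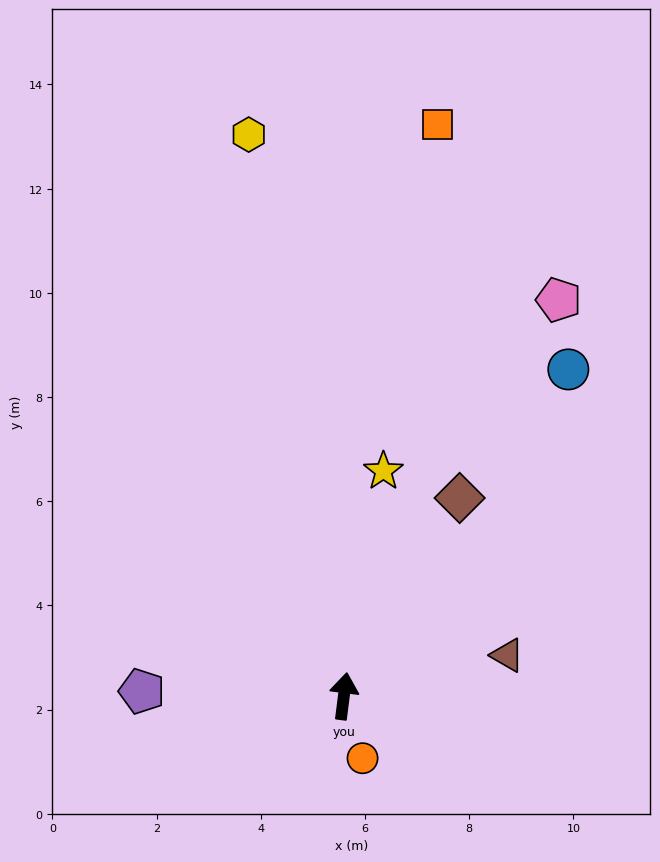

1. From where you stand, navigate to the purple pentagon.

turn left 96°, forward 3.9 m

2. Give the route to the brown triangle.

turn right 69°, forward 3.2 m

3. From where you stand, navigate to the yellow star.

turn right 3°, forward 4.4 m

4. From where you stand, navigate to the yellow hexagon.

turn left 17°, forward 10.9 m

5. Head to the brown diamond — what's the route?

turn right 23°, forward 4.4 m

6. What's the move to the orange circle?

turn right 156°, forward 1.2 m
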